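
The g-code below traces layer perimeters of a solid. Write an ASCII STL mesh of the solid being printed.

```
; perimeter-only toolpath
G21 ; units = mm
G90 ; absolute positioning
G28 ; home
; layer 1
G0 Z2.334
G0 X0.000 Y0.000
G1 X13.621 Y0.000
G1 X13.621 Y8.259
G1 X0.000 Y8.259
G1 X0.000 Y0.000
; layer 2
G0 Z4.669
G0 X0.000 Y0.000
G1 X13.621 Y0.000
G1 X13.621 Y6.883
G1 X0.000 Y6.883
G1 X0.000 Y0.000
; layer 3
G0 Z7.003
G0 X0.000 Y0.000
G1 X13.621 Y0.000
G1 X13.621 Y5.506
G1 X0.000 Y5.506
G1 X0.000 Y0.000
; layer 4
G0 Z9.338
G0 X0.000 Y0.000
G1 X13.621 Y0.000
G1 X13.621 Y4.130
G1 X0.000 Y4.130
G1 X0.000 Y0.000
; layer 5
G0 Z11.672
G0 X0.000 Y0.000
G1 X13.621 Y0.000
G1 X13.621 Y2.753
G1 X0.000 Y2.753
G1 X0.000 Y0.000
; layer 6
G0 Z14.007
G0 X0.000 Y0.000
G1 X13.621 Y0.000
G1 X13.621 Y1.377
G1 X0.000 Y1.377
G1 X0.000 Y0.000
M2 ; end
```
solid part
  facet normal 0.0000 0.0000 -1.0000
    outer loop
      vertex 13.621 9.636 0.000
      vertex 13.621 0.000 0.000
      vertex 0.000 0.000 0.000
    endloop
  endfacet
  facet normal 0.0000 0.0000 -1.0000
    outer loop
      vertex 0.000 9.636 0.000
      vertex 13.621 9.636 0.000
      vertex 0.000 0.000 0.000
    endloop
  endfacet
  facet normal 0.0000 -1.0000 0.0000
    outer loop
      vertex 0.000 0.000 0.000
      vertex 13.621 0.000 0.000
      vertex 13.621 0.000 16.341
    endloop
  endfacet
  facet normal 0.0000 -1.0000 0.0000
    outer loop
      vertex 0.000 0.000 0.000
      vertex 13.621 0.000 16.341
      vertex 0.000 0.000 16.341
    endloop
  endfacet
  facet normal 0.0000 0.8614 0.5079
    outer loop
      vertex 0.000 0.000 16.341
      vertex 13.621 0.000 16.341
      vertex 13.621 9.636 0.000
    endloop
  endfacet
  facet normal 0.0000 0.8614 0.5079
    outer loop
      vertex 0.000 0.000 16.341
      vertex 13.621 9.636 0.000
      vertex 0.000 9.636 0.000
    endloop
  endfacet
  facet normal -1.0000 0.0000 0.0000
    outer loop
      vertex 0.000 0.000 16.341
      vertex 0.000 9.636 0.000
      vertex 0.000 0.000 0.000
    endloop
  endfacet
  facet normal 1.0000 0.0000 0.0000
    outer loop
      vertex 13.621 0.000 0.000
      vertex 13.621 9.636 0.000
      vertex 13.621 0.000 16.341
    endloop
  endfacet
endsolid part

The G0 Z moves step by Δz≈2.334 mm. The G1 loops shrink linearly with z, so the solid tapers from its base footprint up to z≈16.3. Closing with a flat bottom cap and the tapered top and triangulating gives 8 facets — a wedge (ramp): 13.6 × 9.64 mm base, rising to 16.3 mm along the y=0 edge and sloping linearly to z=0 at y=9.64.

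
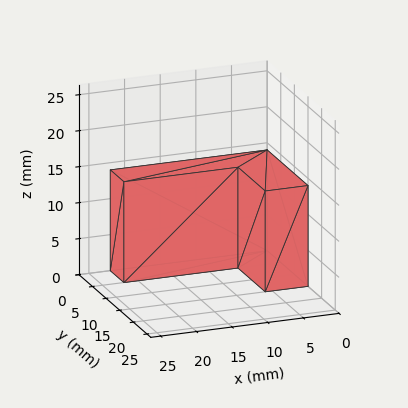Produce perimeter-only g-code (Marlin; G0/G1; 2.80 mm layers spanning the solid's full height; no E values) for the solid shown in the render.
Reading the render: the shape is an L-shaped prism: outer 22 × 15 mm, arm thicknesses ≈ 5 mm (horizontal) and 6 mm (vertical), extruded 14 mm in z (dimensions read to the nearest mm from the axis ticks). For the g-code, the solid's height is divided into equal slices at the stated Δz and each level perimeter traced with G1 moves after a G0 lift.

; perimeter-only toolpath
G21 ; units = mm
G90 ; absolute positioning
G28 ; home
; layer 1
G0 Z2.80
G0 X0.00 Y0.00
G1 X22.00 Y0.00
G1 X22.00 Y5.00
G1 X6.00 Y5.00
G1 X6.00 Y15.00
G1 X0.00 Y15.00
G1 X0.00 Y0.00
; layer 2
G0 Z5.60
G0 X0.00 Y0.00
G1 X22.00 Y0.00
G1 X22.00 Y5.00
G1 X6.00 Y5.00
G1 X6.00 Y15.00
G1 X0.00 Y15.00
G1 X0.00 Y0.00
; layer 3
G0 Z8.40
G0 X0.00 Y0.00
G1 X22.00 Y0.00
G1 X22.00 Y5.00
G1 X6.00 Y5.00
G1 X6.00 Y15.00
G1 X0.00 Y15.00
G1 X0.00 Y0.00
; layer 4
G0 Z11.20
G0 X0.00 Y0.00
G1 X22.00 Y0.00
G1 X22.00 Y5.00
G1 X6.00 Y5.00
G1 X6.00 Y15.00
G1 X0.00 Y15.00
G1 X0.00 Y0.00
; layer 5
G0 Z14.00
G0 X0.00 Y0.00
G1 X22.00 Y0.00
G1 X22.00 Y5.00
G1 X6.00 Y5.00
G1 X6.00 Y15.00
G1 X0.00 Y15.00
G1 X0.00 Y0.00
M2 ; end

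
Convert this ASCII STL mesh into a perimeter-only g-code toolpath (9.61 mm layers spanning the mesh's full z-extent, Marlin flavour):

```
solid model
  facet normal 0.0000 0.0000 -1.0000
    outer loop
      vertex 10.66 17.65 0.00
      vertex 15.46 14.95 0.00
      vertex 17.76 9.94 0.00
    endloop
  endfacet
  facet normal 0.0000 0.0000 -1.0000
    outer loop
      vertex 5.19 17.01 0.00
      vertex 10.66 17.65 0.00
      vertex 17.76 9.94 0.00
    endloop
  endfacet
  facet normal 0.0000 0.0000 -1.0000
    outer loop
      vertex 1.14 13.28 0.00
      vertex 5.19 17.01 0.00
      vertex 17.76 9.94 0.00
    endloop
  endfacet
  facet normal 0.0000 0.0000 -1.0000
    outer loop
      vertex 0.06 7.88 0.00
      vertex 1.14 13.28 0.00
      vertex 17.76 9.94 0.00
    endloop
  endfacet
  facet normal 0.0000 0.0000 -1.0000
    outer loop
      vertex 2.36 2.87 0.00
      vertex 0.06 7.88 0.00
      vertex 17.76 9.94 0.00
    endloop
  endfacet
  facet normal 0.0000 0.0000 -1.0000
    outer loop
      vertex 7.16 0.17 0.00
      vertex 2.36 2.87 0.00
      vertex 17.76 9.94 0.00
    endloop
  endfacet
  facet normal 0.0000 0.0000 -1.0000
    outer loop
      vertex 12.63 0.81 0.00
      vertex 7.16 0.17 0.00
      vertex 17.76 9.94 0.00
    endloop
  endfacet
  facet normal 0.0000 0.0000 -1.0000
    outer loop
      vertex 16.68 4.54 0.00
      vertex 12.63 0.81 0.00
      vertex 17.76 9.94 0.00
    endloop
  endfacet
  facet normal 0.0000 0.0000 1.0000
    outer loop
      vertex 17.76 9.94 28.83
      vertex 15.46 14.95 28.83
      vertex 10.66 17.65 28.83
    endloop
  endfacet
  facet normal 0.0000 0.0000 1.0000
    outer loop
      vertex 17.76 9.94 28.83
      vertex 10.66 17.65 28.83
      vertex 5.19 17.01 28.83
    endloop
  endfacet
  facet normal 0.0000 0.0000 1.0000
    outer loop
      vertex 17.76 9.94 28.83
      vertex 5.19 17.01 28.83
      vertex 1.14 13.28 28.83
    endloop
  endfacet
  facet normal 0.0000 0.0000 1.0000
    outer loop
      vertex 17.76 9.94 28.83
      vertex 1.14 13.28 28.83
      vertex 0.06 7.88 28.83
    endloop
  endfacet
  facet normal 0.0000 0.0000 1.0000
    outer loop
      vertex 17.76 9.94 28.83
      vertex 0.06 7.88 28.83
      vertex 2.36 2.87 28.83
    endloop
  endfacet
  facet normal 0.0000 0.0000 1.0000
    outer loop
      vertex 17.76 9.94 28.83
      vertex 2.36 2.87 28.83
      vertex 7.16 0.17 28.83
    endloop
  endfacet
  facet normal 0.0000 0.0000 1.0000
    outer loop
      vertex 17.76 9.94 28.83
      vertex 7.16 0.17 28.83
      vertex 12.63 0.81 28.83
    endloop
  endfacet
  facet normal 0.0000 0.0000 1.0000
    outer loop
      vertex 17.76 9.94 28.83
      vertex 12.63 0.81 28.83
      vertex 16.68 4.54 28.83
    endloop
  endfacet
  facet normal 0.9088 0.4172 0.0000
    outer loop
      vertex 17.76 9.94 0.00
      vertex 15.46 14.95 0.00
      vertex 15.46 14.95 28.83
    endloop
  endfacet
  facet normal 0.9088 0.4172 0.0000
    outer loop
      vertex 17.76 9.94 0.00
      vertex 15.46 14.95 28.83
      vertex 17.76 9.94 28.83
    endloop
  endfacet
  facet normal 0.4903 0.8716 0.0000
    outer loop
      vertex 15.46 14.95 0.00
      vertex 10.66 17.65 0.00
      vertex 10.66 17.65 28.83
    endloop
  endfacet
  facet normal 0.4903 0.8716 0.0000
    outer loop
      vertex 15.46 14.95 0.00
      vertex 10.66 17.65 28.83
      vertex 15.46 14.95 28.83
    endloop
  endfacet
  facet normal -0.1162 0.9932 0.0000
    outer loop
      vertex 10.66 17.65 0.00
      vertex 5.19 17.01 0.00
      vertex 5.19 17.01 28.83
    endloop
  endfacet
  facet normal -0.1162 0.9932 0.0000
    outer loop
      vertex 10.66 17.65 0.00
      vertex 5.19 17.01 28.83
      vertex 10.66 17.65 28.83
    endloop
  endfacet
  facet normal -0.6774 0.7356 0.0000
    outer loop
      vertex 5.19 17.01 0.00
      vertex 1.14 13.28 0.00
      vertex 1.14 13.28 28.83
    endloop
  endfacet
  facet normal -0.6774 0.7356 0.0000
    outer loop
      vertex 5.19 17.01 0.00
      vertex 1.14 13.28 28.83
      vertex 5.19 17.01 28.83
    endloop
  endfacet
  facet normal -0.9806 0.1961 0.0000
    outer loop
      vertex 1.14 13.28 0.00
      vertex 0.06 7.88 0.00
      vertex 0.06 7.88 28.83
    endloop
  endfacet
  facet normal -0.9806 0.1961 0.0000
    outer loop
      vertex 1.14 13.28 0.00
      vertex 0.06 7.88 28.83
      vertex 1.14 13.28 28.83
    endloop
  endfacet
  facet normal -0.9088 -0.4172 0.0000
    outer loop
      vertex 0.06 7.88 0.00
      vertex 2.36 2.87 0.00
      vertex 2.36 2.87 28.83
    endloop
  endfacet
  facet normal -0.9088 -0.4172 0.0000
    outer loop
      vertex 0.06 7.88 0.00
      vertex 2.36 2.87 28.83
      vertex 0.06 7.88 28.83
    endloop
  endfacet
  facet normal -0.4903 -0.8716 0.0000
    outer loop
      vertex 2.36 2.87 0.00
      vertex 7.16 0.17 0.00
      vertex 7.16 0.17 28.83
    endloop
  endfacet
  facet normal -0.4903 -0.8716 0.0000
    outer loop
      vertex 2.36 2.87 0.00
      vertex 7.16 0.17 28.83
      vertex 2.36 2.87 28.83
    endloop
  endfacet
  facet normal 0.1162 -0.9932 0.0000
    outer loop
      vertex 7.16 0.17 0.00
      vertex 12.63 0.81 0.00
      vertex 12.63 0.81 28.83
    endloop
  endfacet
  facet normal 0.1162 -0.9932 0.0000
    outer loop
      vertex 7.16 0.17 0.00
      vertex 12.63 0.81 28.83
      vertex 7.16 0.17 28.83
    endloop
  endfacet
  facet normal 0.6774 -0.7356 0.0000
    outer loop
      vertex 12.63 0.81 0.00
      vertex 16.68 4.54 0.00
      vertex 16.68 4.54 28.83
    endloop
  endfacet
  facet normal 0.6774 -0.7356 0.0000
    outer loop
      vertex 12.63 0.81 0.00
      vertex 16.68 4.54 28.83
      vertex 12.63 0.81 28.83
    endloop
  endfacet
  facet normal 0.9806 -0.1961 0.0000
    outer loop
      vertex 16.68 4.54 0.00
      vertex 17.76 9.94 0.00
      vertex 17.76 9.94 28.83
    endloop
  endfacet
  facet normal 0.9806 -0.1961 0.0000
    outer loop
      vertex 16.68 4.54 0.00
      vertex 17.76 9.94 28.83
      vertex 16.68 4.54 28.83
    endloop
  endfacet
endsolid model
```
; perimeter-only toolpath
G21 ; units = mm
G90 ; absolute positioning
G28 ; home
; layer 1
G0 Z9.61
G0 X17.76 Y9.94
G1 X15.46 Y14.95
G1 X10.66 Y17.65
G1 X5.19 Y17.01
G1 X1.14 Y13.28
G1 X0.06 Y7.88
G1 X2.36 Y2.87
G1 X7.16 Y0.17
G1 X12.63 Y0.81
G1 X16.68 Y4.54
G1 X17.76 Y9.94
; layer 2
G0 Z19.22
G0 X17.76 Y9.94
G1 X15.46 Y14.95
G1 X10.66 Y17.65
G1 X5.19 Y17.01
G1 X1.14 Y13.28
G1 X0.06 Y7.88
G1 X2.36 Y2.87
G1 X7.16 Y0.17
G1 X12.63 Y0.81
G1 X16.68 Y4.54
G1 X17.76 Y9.94
; layer 3
G0 Z28.83
G0 X17.76 Y9.94
G1 X15.46 Y14.95
G1 X10.66 Y17.65
G1 X5.19 Y17.01
G1 X1.14 Y13.28
G1 X0.06 Y7.88
G1 X2.36 Y2.87
G1 X7.16 Y0.17
G1 X12.63 Y0.81
G1 X16.68 Y4.54
G1 X17.76 Y9.94
M2 ; end

The solid is a regular 10-sided prism (a cylinder approximated with 10 flat sides), circumscribed radius ≈ 8.91 mm, height ≈ 28.8 mm. Slicing at Δz = 9.61 mm — 3 equal slices spanning the solid's height, so layer i sits at z = i·h/3 — gives 3 non-empty perimeters. Each is a 10-segment closed polygon; G0 lifts to the layer z and rapids to the start vertex, then G1 traces the edges.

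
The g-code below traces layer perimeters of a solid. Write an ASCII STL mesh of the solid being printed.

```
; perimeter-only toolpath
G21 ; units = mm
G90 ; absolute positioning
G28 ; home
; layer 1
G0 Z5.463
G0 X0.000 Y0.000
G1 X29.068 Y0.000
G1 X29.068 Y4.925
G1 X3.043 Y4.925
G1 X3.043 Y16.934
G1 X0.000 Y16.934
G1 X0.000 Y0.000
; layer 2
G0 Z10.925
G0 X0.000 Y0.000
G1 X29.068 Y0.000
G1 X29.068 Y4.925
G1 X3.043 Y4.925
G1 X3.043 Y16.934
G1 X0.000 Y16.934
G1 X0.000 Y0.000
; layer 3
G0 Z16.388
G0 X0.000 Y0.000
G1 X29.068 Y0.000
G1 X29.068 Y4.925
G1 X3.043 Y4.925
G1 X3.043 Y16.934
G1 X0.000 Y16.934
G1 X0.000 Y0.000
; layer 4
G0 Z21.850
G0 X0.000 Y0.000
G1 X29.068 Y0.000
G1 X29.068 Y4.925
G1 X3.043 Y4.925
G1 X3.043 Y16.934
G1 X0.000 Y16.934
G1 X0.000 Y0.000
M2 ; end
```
solid part
  facet normal 0.0000 0.0000 -1.0000
    outer loop
      vertex 29.068 4.925 0.000
      vertex 29.068 0.000 0.000
      vertex 0.000 0.000 0.000
    endloop
  endfacet
  facet normal 0.0000 0.0000 -1.0000
    outer loop
      vertex 3.043 4.925 0.000
      vertex 29.068 4.925 0.000
      vertex 0.000 0.000 0.000
    endloop
  endfacet
  facet normal 0.0000 0.0000 -1.0000
    outer loop
      vertex 3.043 16.934 0.000
      vertex 3.043 4.925 0.000
      vertex 0.000 0.000 0.000
    endloop
  endfacet
  facet normal 0.0000 0.0000 -1.0000
    outer loop
      vertex 0.000 16.934 0.000
      vertex 3.043 16.934 0.000
      vertex 0.000 0.000 0.000
    endloop
  endfacet
  facet normal 0.0000 0.0000 1.0000
    outer loop
      vertex 0.000 0.000 21.850
      vertex 29.068 0.000 21.850
      vertex 29.068 4.925 21.850
    endloop
  endfacet
  facet normal 0.0000 0.0000 1.0000
    outer loop
      vertex 0.000 0.000 21.850
      vertex 29.068 4.925 21.850
      vertex 3.043 4.925 21.850
    endloop
  endfacet
  facet normal 0.0000 0.0000 1.0000
    outer loop
      vertex 0.000 0.000 21.850
      vertex 3.043 4.925 21.850
      vertex 3.043 16.934 21.850
    endloop
  endfacet
  facet normal 0.0000 0.0000 1.0000
    outer loop
      vertex 0.000 0.000 21.850
      vertex 3.043 16.934 21.850
      vertex 0.000 16.934 21.850
    endloop
  endfacet
  facet normal 0.0000 -1.0000 0.0000
    outer loop
      vertex 0.000 0.000 0.000
      vertex 29.068 0.000 0.000
      vertex 29.068 0.000 21.850
    endloop
  endfacet
  facet normal 0.0000 -1.0000 0.0000
    outer loop
      vertex 0.000 0.000 0.000
      vertex 29.068 0.000 21.850
      vertex 0.000 0.000 21.850
    endloop
  endfacet
  facet normal 1.0000 0.0000 0.0000
    outer loop
      vertex 29.068 0.000 0.000
      vertex 29.068 4.925 0.000
      vertex 29.068 4.925 21.850
    endloop
  endfacet
  facet normal 1.0000 0.0000 0.0000
    outer loop
      vertex 29.068 0.000 0.000
      vertex 29.068 4.925 21.850
      vertex 29.068 0.000 21.850
    endloop
  endfacet
  facet normal 0.0000 1.0000 0.0000
    outer loop
      vertex 29.068 4.925 0.000
      vertex 3.043 4.925 0.000
      vertex 3.043 4.925 21.850
    endloop
  endfacet
  facet normal 0.0000 1.0000 0.0000
    outer loop
      vertex 29.068 4.925 0.000
      vertex 3.043 4.925 21.850
      vertex 29.068 4.925 21.850
    endloop
  endfacet
  facet normal 1.0000 0.0000 0.0000
    outer loop
      vertex 3.043 4.925 0.000
      vertex 3.043 16.934 0.000
      vertex 3.043 16.934 21.850
    endloop
  endfacet
  facet normal 1.0000 0.0000 0.0000
    outer loop
      vertex 3.043 4.925 0.000
      vertex 3.043 16.934 21.850
      vertex 3.043 4.925 21.850
    endloop
  endfacet
  facet normal 0.0000 1.0000 0.0000
    outer loop
      vertex 3.043 16.934 0.000
      vertex 0.000 16.934 0.000
      vertex 0.000 16.934 21.850
    endloop
  endfacet
  facet normal 0.0000 1.0000 0.0000
    outer loop
      vertex 3.043 16.934 0.000
      vertex 0.000 16.934 21.850
      vertex 3.043 16.934 21.850
    endloop
  endfacet
  facet normal -1.0000 0.0000 0.0000
    outer loop
      vertex 0.000 16.934 0.000
      vertex 0.000 0.000 0.000
      vertex 0.000 0.000 21.850
    endloop
  endfacet
  facet normal -1.0000 0.0000 0.0000
    outer loop
      vertex 0.000 16.934 0.000
      vertex 0.000 0.000 21.850
      vertex 0.000 16.934 21.850
    endloop
  endfacet
endsolid part

The G0 Z moves step by Δz≈5.463 mm. Every layer's G1 loop is the same polygon, so the solid is a straight extrusion of it from z=0 to z≈21.9. Closing with flat bottom and top caps and triangulating gives 20 facets — an L-shaped prism: outer 29.1 × 16.9 mm, arm thicknesses ≈ 4.92 mm (horizontal) and 3.04 mm (vertical), extruded 21.9 mm in z.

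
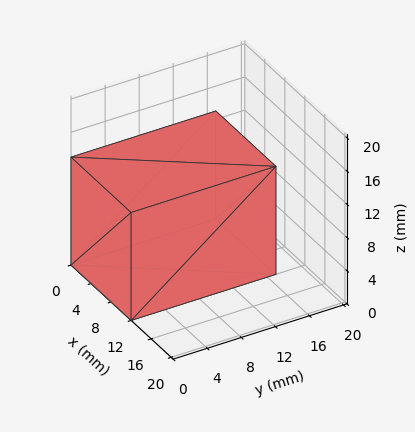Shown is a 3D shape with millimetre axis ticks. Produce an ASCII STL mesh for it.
Reading the render: the shape is a rectangular box, roughly 12 × 17 mm footprint and 13 mm tall (dimensions read to the nearest mm from the axis ticks). For the STL, each face is triangulated and given an outward normal.

solid part
  facet normal 0.0000 0.0000 -1.0000
    outer loop
      vertex 12.00 17.00 0.00
      vertex 12.00 0.00 0.00
      vertex 0.00 0.00 0.00
    endloop
  endfacet
  facet normal 0.0000 0.0000 -1.0000
    outer loop
      vertex 0.00 17.00 0.00
      vertex 12.00 17.00 0.00
      vertex 0.00 0.00 0.00
    endloop
  endfacet
  facet normal 0.0000 0.0000 1.0000
    outer loop
      vertex 0.00 0.00 13.00
      vertex 12.00 0.00 13.00
      vertex 12.00 17.00 13.00
    endloop
  endfacet
  facet normal 0.0000 0.0000 1.0000
    outer loop
      vertex 0.00 0.00 13.00
      vertex 12.00 17.00 13.00
      vertex 0.00 17.00 13.00
    endloop
  endfacet
  facet normal 0.0000 -1.0000 0.0000
    outer loop
      vertex 0.00 0.00 0.00
      vertex 12.00 0.00 0.00
      vertex 12.00 0.00 13.00
    endloop
  endfacet
  facet normal 0.0000 -1.0000 0.0000
    outer loop
      vertex 0.00 0.00 0.00
      vertex 12.00 0.00 13.00
      vertex 0.00 0.00 13.00
    endloop
  endfacet
  facet normal 0.0000 1.0000 0.0000
    outer loop
      vertex 12.00 17.00 13.00
      vertex 12.00 17.00 0.00
      vertex 0.00 17.00 0.00
    endloop
  endfacet
  facet normal 0.0000 1.0000 0.0000
    outer loop
      vertex 0.00 17.00 13.00
      vertex 12.00 17.00 13.00
      vertex 0.00 17.00 0.00
    endloop
  endfacet
  facet normal -1.0000 0.0000 0.0000
    outer loop
      vertex 0.00 17.00 13.00
      vertex 0.00 17.00 0.00
      vertex 0.00 0.00 0.00
    endloop
  endfacet
  facet normal -1.0000 0.0000 0.0000
    outer loop
      vertex 0.00 0.00 13.00
      vertex 0.00 17.00 13.00
      vertex 0.00 0.00 0.00
    endloop
  endfacet
  facet normal 1.0000 0.0000 0.0000
    outer loop
      vertex 12.00 0.00 0.00
      vertex 12.00 17.00 0.00
      vertex 12.00 17.00 13.00
    endloop
  endfacet
  facet normal 1.0000 0.0000 0.0000
    outer loop
      vertex 12.00 0.00 0.00
      vertex 12.00 17.00 13.00
      vertex 12.00 0.00 13.00
    endloop
  endfacet
endsolid part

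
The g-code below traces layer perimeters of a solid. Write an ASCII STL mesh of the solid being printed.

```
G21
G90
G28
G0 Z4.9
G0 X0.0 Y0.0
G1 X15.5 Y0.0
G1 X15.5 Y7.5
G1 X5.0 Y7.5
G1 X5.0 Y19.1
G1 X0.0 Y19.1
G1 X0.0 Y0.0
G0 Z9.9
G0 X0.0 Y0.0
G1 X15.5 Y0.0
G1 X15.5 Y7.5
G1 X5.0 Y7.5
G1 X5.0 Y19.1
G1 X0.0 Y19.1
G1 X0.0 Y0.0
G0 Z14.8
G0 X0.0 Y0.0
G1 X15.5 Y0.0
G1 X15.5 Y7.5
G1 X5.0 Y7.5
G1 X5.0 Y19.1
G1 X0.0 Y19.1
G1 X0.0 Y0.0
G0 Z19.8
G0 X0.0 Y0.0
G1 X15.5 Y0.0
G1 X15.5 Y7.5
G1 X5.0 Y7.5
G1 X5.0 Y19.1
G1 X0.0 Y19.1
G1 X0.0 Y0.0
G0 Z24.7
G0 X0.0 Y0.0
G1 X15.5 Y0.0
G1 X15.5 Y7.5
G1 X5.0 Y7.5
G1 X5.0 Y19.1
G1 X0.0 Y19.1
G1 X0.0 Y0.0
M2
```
solid part
  facet normal 0.0000 0.0000 -1.0000
    outer loop
      vertex 15.5 7.5 0.0
      vertex 15.5 0.0 0.0
      vertex 0.0 0.0 0.0
    endloop
  endfacet
  facet normal 0.0000 0.0000 -1.0000
    outer loop
      vertex 5.0 7.5 0.0
      vertex 15.5 7.5 0.0
      vertex 0.0 0.0 0.0
    endloop
  endfacet
  facet normal 0.0000 0.0000 -1.0000
    outer loop
      vertex 5.0 19.1 0.0
      vertex 5.0 7.5 0.0
      vertex 0.0 0.0 0.0
    endloop
  endfacet
  facet normal 0.0000 0.0000 -1.0000
    outer loop
      vertex 0.0 19.1 0.0
      vertex 5.0 19.1 0.0
      vertex 0.0 0.0 0.0
    endloop
  endfacet
  facet normal 0.0000 0.0000 1.0000
    outer loop
      vertex 0.0 0.0 24.7
      vertex 15.5 0.0 24.7
      vertex 15.5 7.5 24.7
    endloop
  endfacet
  facet normal 0.0000 0.0000 1.0000
    outer loop
      vertex 0.0 0.0 24.7
      vertex 15.5 7.5 24.7
      vertex 5.0 7.5 24.7
    endloop
  endfacet
  facet normal 0.0000 0.0000 1.0000
    outer loop
      vertex 0.0 0.0 24.7
      vertex 5.0 7.5 24.7
      vertex 5.0 19.1 24.7
    endloop
  endfacet
  facet normal 0.0000 0.0000 1.0000
    outer loop
      vertex 0.0 0.0 24.7
      vertex 5.0 19.1 24.7
      vertex 0.0 19.1 24.7
    endloop
  endfacet
  facet normal 0.0000 -1.0000 0.0000
    outer loop
      vertex 0.0 0.0 0.0
      vertex 15.5 0.0 0.0
      vertex 15.5 0.0 24.7
    endloop
  endfacet
  facet normal 0.0000 -1.0000 0.0000
    outer loop
      vertex 0.0 0.0 0.0
      vertex 15.5 0.0 24.7
      vertex 0.0 0.0 24.7
    endloop
  endfacet
  facet normal 1.0000 0.0000 0.0000
    outer loop
      vertex 15.5 0.0 0.0
      vertex 15.5 7.5 0.0
      vertex 15.5 7.5 24.7
    endloop
  endfacet
  facet normal 1.0000 0.0000 0.0000
    outer loop
      vertex 15.5 0.0 0.0
      vertex 15.5 7.5 24.7
      vertex 15.5 0.0 24.7
    endloop
  endfacet
  facet normal 0.0000 1.0000 0.0000
    outer loop
      vertex 15.5 7.5 0.0
      vertex 5.0 7.5 0.0
      vertex 5.0 7.5 24.7
    endloop
  endfacet
  facet normal 0.0000 1.0000 0.0000
    outer loop
      vertex 15.5 7.5 0.0
      vertex 5.0 7.5 24.7
      vertex 15.5 7.5 24.7
    endloop
  endfacet
  facet normal 1.0000 0.0000 0.0000
    outer loop
      vertex 5.0 7.5 0.0
      vertex 5.0 19.1 0.0
      vertex 5.0 19.1 24.7
    endloop
  endfacet
  facet normal 1.0000 0.0000 0.0000
    outer loop
      vertex 5.0 7.5 0.0
      vertex 5.0 19.1 24.7
      vertex 5.0 7.5 24.7
    endloop
  endfacet
  facet normal 0.0000 1.0000 0.0000
    outer loop
      vertex 5.0 19.1 0.0
      vertex 0.0 19.1 0.0
      vertex 0.0 19.1 24.7
    endloop
  endfacet
  facet normal 0.0000 1.0000 0.0000
    outer loop
      vertex 5.0 19.1 0.0
      vertex 0.0 19.1 24.7
      vertex 5.0 19.1 24.7
    endloop
  endfacet
  facet normal -1.0000 0.0000 0.0000
    outer loop
      vertex 0.0 19.1 0.0
      vertex 0.0 0.0 0.0
      vertex 0.0 0.0 24.7
    endloop
  endfacet
  facet normal -1.0000 0.0000 0.0000
    outer loop
      vertex 0.0 19.1 0.0
      vertex 0.0 0.0 24.7
      vertex 0.0 19.1 24.7
    endloop
  endfacet
endsolid part

The G0 Z moves step by Δz≈4.9 mm. Every layer's G1 loop is the same polygon, so the solid is a straight extrusion of it from z=0 to z≈24.7. Closing with flat bottom and top caps and triangulating gives 20 facets — an L-shaped prism: outer 15.5 × 19.1 mm, arm thicknesses ≈ 7.5 mm (horizontal) and 5 mm (vertical), extruded 24.7 mm in z.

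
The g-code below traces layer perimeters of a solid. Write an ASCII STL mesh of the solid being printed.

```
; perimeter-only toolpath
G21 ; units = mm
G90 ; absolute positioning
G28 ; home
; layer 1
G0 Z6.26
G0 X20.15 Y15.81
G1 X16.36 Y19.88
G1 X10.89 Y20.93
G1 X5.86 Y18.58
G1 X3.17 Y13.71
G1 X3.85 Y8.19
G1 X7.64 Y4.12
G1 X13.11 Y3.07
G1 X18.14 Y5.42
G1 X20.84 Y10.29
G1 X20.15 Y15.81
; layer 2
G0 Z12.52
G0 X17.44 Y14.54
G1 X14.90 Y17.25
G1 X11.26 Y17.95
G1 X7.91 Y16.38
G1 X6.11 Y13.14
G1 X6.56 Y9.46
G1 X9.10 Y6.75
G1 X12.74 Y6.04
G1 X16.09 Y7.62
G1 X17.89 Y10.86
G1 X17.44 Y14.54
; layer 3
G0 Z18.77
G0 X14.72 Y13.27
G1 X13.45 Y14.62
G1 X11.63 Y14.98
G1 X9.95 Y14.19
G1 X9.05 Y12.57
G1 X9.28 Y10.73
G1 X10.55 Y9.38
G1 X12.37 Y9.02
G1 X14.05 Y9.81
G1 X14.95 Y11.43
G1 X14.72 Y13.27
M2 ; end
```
solid part
  facet normal 0.0000 0.0000 -1.0000
    outer loop
      vertex 10.52 23.91 0.00
      vertex 17.81 22.50 0.00
      vertex 22.87 17.08 0.00
    endloop
  endfacet
  facet normal 0.0000 0.0000 -1.0000
    outer loop
      vertex 3.81 20.77 0.00
      vertex 10.52 23.91 0.00
      vertex 22.87 17.08 0.00
    endloop
  endfacet
  facet normal 0.0000 0.0000 -1.0000
    outer loop
      vertex 0.22 14.28 0.00
      vertex 3.81 20.77 0.00
      vertex 22.87 17.08 0.00
    endloop
  endfacet
  facet normal 0.0000 0.0000 -1.0000
    outer loop
      vertex 1.13 6.92 0.00
      vertex 0.22 14.28 0.00
      vertex 22.87 17.08 0.00
    endloop
  endfacet
  facet normal 0.0000 0.0000 -1.0000
    outer loop
      vertex 6.19 1.50 0.00
      vertex 1.13 6.92 0.00
      vertex 22.87 17.08 0.00
    endloop
  endfacet
  facet normal 0.0000 0.0000 -1.0000
    outer loop
      vertex 13.48 0.09 0.00
      vertex 6.19 1.50 0.00
      vertex 22.87 17.08 0.00
    endloop
  endfacet
  facet normal 0.0000 0.0000 -1.0000
    outer loop
      vertex 20.19 3.23 0.00
      vertex 13.48 0.09 0.00
      vertex 22.87 17.08 0.00
    endloop
  endfacet
  facet normal 0.0000 0.0000 -1.0000
    outer loop
      vertex 23.78 9.72 0.00
      vertex 20.19 3.23 0.00
      vertex 22.87 17.08 0.00
    endloop
  endfacet
  facet normal 0.6651 0.6209 0.4149
    outer loop
      vertex 22.87 17.08 0.00
      vertex 17.81 22.50 0.00
      vertex 12.00 12.00 25.03
    endloop
  endfacet
  facet normal 0.1728 0.8933 0.4149
    outer loop
      vertex 17.81 22.50 0.00
      vertex 10.52 23.91 0.00
      vertex 12.00 12.00 25.03
    endloop
  endfacet
  facet normal -0.3856 0.8241 0.4149
    outer loop
      vertex 10.52 23.91 0.00
      vertex 3.81 20.77 0.00
      vertex 12.00 12.00 25.03
    endloop
  endfacet
  facet normal -0.7962 0.4404 0.4148
    outer loop
      vertex 3.81 20.77 0.00
      vertex 0.22 14.28 0.00
      vertex 12.00 12.00 25.03
    endloop
  endfacet
  facet normal -0.9030 -0.1117 0.4148
    outer loop
      vertex 0.22 14.28 0.00
      vertex 1.13 6.92 0.00
      vertex 12.00 12.00 25.03
    endloop
  endfacet
  facet normal -0.6651 -0.6209 0.4149
    outer loop
      vertex 1.13 6.92 0.00
      vertex 6.19 1.50 0.00
      vertex 12.00 12.00 25.03
    endloop
  endfacet
  facet normal -0.1728 -0.8933 0.4149
    outer loop
      vertex 6.19 1.50 0.00
      vertex 13.48 0.09 0.00
      vertex 12.00 12.00 25.03
    endloop
  endfacet
  facet normal 0.3856 -0.8241 0.4149
    outer loop
      vertex 13.48 0.09 0.00
      vertex 20.19 3.23 0.00
      vertex 12.00 12.00 25.03
    endloop
  endfacet
  facet normal 0.7962 -0.4404 0.4148
    outer loop
      vertex 20.19 3.23 0.00
      vertex 23.78 9.72 0.00
      vertex 12.00 12.00 25.03
    endloop
  endfacet
  facet normal 0.9030 0.1117 0.4148
    outer loop
      vertex 23.78 9.72 0.00
      vertex 22.87 17.08 0.00
      vertex 12.00 12.00 25.03
    endloop
  endfacet
endsolid part

The G0 Z moves step by Δz≈6.26 mm. The G1 loops shrink linearly with z, so the solid tapers from its base footprint up to z≈25. Closing with a flat bottom cap and the tapered top and triangulating gives 18 facets — a regular 10-sided pyramid, base circumscribed radius ≈ 12 mm, apex at z ≈ 25 mm.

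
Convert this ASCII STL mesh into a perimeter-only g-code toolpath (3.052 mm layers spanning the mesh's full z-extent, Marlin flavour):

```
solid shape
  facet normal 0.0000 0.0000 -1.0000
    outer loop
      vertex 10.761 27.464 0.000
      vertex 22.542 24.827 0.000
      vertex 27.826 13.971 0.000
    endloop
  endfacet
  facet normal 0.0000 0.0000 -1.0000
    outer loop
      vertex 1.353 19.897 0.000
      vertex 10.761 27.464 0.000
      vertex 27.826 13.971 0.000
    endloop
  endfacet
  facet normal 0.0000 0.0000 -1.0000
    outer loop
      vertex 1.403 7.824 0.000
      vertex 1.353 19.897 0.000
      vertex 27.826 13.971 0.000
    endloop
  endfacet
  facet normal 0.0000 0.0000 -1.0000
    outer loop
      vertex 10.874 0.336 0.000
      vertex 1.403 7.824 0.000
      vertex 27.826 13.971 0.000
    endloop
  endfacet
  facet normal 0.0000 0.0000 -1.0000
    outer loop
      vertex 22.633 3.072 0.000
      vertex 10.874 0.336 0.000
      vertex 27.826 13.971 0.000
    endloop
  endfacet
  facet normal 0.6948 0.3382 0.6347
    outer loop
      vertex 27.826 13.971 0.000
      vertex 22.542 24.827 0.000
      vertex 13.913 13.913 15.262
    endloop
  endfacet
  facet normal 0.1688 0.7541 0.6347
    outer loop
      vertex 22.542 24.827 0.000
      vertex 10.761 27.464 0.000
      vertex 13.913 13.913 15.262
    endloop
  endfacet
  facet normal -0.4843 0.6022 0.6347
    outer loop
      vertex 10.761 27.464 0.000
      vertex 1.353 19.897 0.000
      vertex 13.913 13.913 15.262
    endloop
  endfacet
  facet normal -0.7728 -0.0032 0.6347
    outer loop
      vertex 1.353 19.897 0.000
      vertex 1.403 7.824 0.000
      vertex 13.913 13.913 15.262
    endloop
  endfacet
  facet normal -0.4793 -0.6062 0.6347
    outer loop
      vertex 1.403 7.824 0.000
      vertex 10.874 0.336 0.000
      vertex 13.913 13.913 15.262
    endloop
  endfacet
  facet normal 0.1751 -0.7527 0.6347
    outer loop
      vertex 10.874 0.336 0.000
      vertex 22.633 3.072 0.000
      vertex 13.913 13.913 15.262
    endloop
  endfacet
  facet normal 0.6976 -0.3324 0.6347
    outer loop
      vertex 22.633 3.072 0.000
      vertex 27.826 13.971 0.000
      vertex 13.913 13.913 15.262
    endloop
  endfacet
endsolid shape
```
; perimeter-only toolpath
G21 ; units = mm
G90 ; absolute positioning
G28 ; home
; layer 1
G0 Z3.052
G0 X25.043 Y13.959
G1 X20.816 Y22.644
G1 X11.391 Y24.754
G1 X3.865 Y18.700
G1 X3.905 Y9.042
G1 X11.482 Y3.051
G1 X20.889 Y5.240
G1 X25.043 Y13.959
; layer 2
G0 Z6.105
G0 X22.261 Y13.948
G1 X19.090 Y20.461
G1 X12.022 Y22.044
G1 X6.377 Y17.503
G1 X6.407 Y10.260
G1 X12.090 Y5.767
G1 X19.145 Y7.408
G1 X22.261 Y13.948
; layer 3
G0 Z9.157
G0 X19.478 Y13.936
G1 X17.365 Y18.279
G1 X12.652 Y19.333
G1 X8.889 Y16.307
G1 X8.909 Y11.477
G1 X12.697 Y8.482
G1 X17.401 Y9.577
G1 X19.478 Y13.936
; layer 4
G0 Z12.210
G0 X16.696 Y13.925
G1 X15.639 Y16.096
G1 X13.283 Y16.623
G1 X11.401 Y15.110
G1 X11.411 Y12.695
G1 X13.305 Y11.198
G1 X15.657 Y11.745
G1 X16.696 Y13.925
M2 ; end

The solid is a regular 7-sided pyramid, base circumscribed radius ≈ 13.9 mm, apex at z ≈ 15.3 mm. Slicing at Δz = 3.052 mm — 5 equal slices spanning the solid's height, so layer i sits at z = i·h/5 — gives 4 non-empty perimeters. Each is a 7-segment closed polygon; G0 lifts to the layer z and rapids to the start vertex, then G1 traces the edges. The cross-section shrinks linearly with z (the slice at the apex is degenerate and omitted).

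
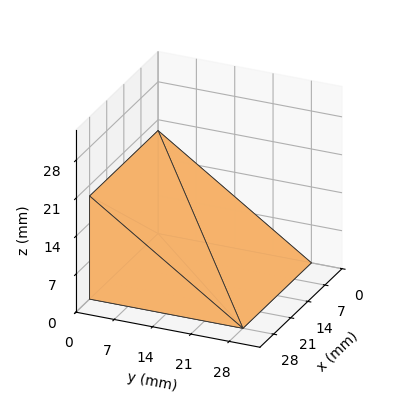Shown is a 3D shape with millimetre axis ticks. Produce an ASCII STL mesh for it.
Reading the render: the shape is a wedge (ramp): 28 × 28 mm base, rising to 19 mm along the y=0 edge and sloping linearly to z=0 at y=28 (dimensions read to the nearest mm from the axis ticks). For the STL, each face is triangulated and given an outward normal.

solid part
  facet normal 0.0000 0.0000 -1.0000
    outer loop
      vertex 28.00 28.00 0.00
      vertex 28.00 0.00 0.00
      vertex 0.00 0.00 0.00
    endloop
  endfacet
  facet normal 0.0000 0.0000 -1.0000
    outer loop
      vertex 0.00 28.00 0.00
      vertex 28.00 28.00 0.00
      vertex 0.00 0.00 0.00
    endloop
  endfacet
  facet normal 0.0000 -1.0000 0.0000
    outer loop
      vertex 0.00 0.00 0.00
      vertex 28.00 0.00 0.00
      vertex 28.00 0.00 19.00
    endloop
  endfacet
  facet normal 0.0000 -1.0000 0.0000
    outer loop
      vertex 0.00 0.00 0.00
      vertex 28.00 0.00 19.00
      vertex 0.00 0.00 19.00
    endloop
  endfacet
  facet normal 0.0000 0.5615 0.8275
    outer loop
      vertex 0.00 0.00 19.00
      vertex 28.00 0.00 19.00
      vertex 28.00 28.00 0.00
    endloop
  endfacet
  facet normal 0.0000 0.5615 0.8275
    outer loop
      vertex 0.00 0.00 19.00
      vertex 28.00 28.00 0.00
      vertex 0.00 28.00 0.00
    endloop
  endfacet
  facet normal -1.0000 0.0000 0.0000
    outer loop
      vertex 0.00 0.00 19.00
      vertex 0.00 28.00 0.00
      vertex 0.00 0.00 0.00
    endloop
  endfacet
  facet normal 1.0000 0.0000 0.0000
    outer loop
      vertex 28.00 0.00 0.00
      vertex 28.00 28.00 0.00
      vertex 28.00 0.00 19.00
    endloop
  endfacet
endsolid part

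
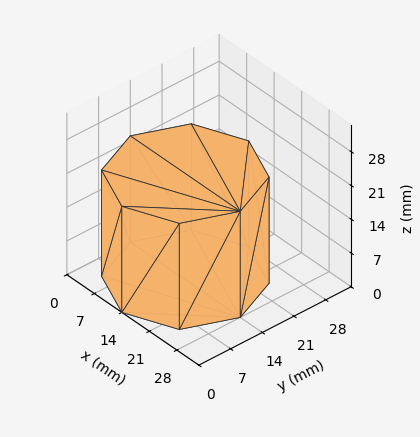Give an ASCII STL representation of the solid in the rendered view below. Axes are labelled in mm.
Reading the render: the shape is a regular 8-sided prism (a cylinder approximated with 8 flat sides), circumscribed radius ≈ 14 mm, height ≈ 22 mm (dimensions read to the nearest mm from the axis ticks). For the STL, each face is triangulated and given an outward normal.

solid part
  facet normal 0.0000 0.0000 -1.0000
    outer loop
      vertex 14.0 28.0 0.0
      vertex 23.9 23.9 0.0
      vertex 28.0 14.0 0.0
    endloop
  endfacet
  facet normal 0.0000 0.0000 -1.0000
    outer loop
      vertex 4.1 23.9 0.0
      vertex 14.0 28.0 0.0
      vertex 28.0 14.0 0.0
    endloop
  endfacet
  facet normal 0.0000 0.0000 -1.0000
    outer loop
      vertex 0.0 14.0 0.0
      vertex 4.1 23.9 0.0
      vertex 28.0 14.0 0.0
    endloop
  endfacet
  facet normal 0.0000 0.0000 -1.0000
    outer loop
      vertex 4.1 4.1 0.0
      vertex 0.0 14.0 0.0
      vertex 28.0 14.0 0.0
    endloop
  endfacet
  facet normal 0.0000 0.0000 -1.0000
    outer loop
      vertex 14.0 0.0 0.0
      vertex 4.1 4.1 0.0
      vertex 28.0 14.0 0.0
    endloop
  endfacet
  facet normal 0.0000 0.0000 -1.0000
    outer loop
      vertex 23.9 4.1 0.0
      vertex 14.0 0.0 0.0
      vertex 28.0 14.0 0.0
    endloop
  endfacet
  facet normal 0.0000 0.0000 1.0000
    outer loop
      vertex 28.0 14.0 22.0
      vertex 23.9 23.9 22.0
      vertex 14.0 28.0 22.0
    endloop
  endfacet
  facet normal 0.0000 0.0000 1.0000
    outer loop
      vertex 28.0 14.0 22.0
      vertex 14.0 28.0 22.0
      vertex 4.1 23.9 22.0
    endloop
  endfacet
  facet normal 0.0000 0.0000 1.0000
    outer loop
      vertex 28.0 14.0 22.0
      vertex 4.1 23.9 22.0
      vertex 0.0 14.0 22.0
    endloop
  endfacet
  facet normal 0.0000 0.0000 1.0000
    outer loop
      vertex 28.0 14.0 22.0
      vertex 0.0 14.0 22.0
      vertex 4.1 4.1 22.0
    endloop
  endfacet
  facet normal 0.0000 0.0000 1.0000
    outer loop
      vertex 28.0 14.0 22.0
      vertex 4.1 4.1 22.0
      vertex 14.0 0.0 22.0
    endloop
  endfacet
  facet normal 0.0000 0.0000 1.0000
    outer loop
      vertex 28.0 14.0 22.0
      vertex 14.0 0.0 22.0
      vertex 23.9 4.1 22.0
    endloop
  endfacet
  facet normal 0.9239 0.3826 0.0000
    outer loop
      vertex 28.0 14.0 0.0
      vertex 23.9 23.9 0.0
      vertex 23.9 23.9 22.0
    endloop
  endfacet
  facet normal 0.9239 0.3826 0.0000
    outer loop
      vertex 28.0 14.0 0.0
      vertex 23.9 23.9 22.0
      vertex 28.0 14.0 22.0
    endloop
  endfacet
  facet normal 0.3826 0.9239 0.0000
    outer loop
      vertex 23.9 23.9 0.0
      vertex 14.0 28.0 0.0
      vertex 14.0 28.0 22.0
    endloop
  endfacet
  facet normal 0.3826 0.9239 0.0000
    outer loop
      vertex 23.9 23.9 0.0
      vertex 14.0 28.0 22.0
      vertex 23.9 23.9 22.0
    endloop
  endfacet
  facet normal -0.3826 0.9239 0.0000
    outer loop
      vertex 14.0 28.0 0.0
      vertex 4.1 23.9 0.0
      vertex 4.1 23.9 22.0
    endloop
  endfacet
  facet normal -0.3826 0.9239 0.0000
    outer loop
      vertex 14.0 28.0 0.0
      vertex 4.1 23.9 22.0
      vertex 14.0 28.0 22.0
    endloop
  endfacet
  facet normal -0.9239 0.3826 0.0000
    outer loop
      vertex 4.1 23.9 0.0
      vertex 0.0 14.0 0.0
      vertex 0.0 14.0 22.0
    endloop
  endfacet
  facet normal -0.9239 0.3826 0.0000
    outer loop
      vertex 4.1 23.9 0.0
      vertex 0.0 14.0 22.0
      vertex 4.1 23.9 22.0
    endloop
  endfacet
  facet normal -0.9239 -0.3826 0.0000
    outer loop
      vertex 0.0 14.0 0.0
      vertex 4.1 4.1 0.0
      vertex 4.1 4.1 22.0
    endloop
  endfacet
  facet normal -0.9239 -0.3826 0.0000
    outer loop
      vertex 0.0 14.0 0.0
      vertex 4.1 4.1 22.0
      vertex 0.0 14.0 22.0
    endloop
  endfacet
  facet normal -0.3826 -0.9239 0.0000
    outer loop
      vertex 4.1 4.1 0.0
      vertex 14.0 0.0 0.0
      vertex 14.0 0.0 22.0
    endloop
  endfacet
  facet normal -0.3826 -0.9239 0.0000
    outer loop
      vertex 4.1 4.1 0.0
      vertex 14.0 0.0 22.0
      vertex 4.1 4.1 22.0
    endloop
  endfacet
  facet normal 0.3826 -0.9239 0.0000
    outer loop
      vertex 14.0 0.0 0.0
      vertex 23.9 4.1 0.0
      vertex 23.9 4.1 22.0
    endloop
  endfacet
  facet normal 0.3826 -0.9239 0.0000
    outer loop
      vertex 14.0 0.0 0.0
      vertex 23.9 4.1 22.0
      vertex 14.0 0.0 22.0
    endloop
  endfacet
  facet normal 0.9239 -0.3826 0.0000
    outer loop
      vertex 23.9 4.1 0.0
      vertex 28.0 14.0 0.0
      vertex 28.0 14.0 22.0
    endloop
  endfacet
  facet normal 0.9239 -0.3826 0.0000
    outer loop
      vertex 23.9 4.1 0.0
      vertex 28.0 14.0 22.0
      vertex 23.9 4.1 22.0
    endloop
  endfacet
endsolid part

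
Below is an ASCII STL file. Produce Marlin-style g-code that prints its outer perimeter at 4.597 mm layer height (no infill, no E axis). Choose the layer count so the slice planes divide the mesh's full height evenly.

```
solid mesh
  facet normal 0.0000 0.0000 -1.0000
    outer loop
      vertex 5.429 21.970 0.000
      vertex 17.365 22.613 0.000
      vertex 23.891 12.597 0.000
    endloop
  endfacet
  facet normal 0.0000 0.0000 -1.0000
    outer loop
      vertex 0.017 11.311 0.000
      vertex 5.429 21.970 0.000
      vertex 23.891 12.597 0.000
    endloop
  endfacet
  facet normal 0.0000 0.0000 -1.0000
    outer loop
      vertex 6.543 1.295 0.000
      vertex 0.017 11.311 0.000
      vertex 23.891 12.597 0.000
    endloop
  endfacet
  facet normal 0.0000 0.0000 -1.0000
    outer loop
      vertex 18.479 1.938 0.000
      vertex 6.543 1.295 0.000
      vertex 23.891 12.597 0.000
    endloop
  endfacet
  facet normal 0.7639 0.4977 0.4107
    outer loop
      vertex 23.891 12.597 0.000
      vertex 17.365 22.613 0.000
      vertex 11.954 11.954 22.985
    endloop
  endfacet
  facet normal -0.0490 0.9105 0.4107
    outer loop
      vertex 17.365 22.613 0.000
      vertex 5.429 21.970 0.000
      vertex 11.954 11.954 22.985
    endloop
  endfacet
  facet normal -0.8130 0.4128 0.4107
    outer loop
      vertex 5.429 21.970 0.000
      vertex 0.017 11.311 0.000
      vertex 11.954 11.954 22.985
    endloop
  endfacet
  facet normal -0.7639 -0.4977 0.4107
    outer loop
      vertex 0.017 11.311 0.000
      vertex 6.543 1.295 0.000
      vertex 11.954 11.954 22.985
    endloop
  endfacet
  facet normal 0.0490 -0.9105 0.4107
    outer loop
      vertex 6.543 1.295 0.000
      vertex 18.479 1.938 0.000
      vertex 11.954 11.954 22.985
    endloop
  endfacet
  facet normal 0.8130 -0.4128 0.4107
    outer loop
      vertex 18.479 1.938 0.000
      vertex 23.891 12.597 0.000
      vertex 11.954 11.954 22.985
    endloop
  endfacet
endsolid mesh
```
; perimeter-only toolpath
G21 ; units = mm
G90 ; absolute positioning
G28 ; home
; layer 1
G0 Z4.597
G0 X21.504 Y12.468
G1 X16.283 Y20.481
G1 X6.734 Y19.967
G1 X2.404 Y11.440
G1 X7.625 Y3.427
G1 X17.174 Y3.941
G1 X21.504 Y12.468
; layer 2
G0 Z9.194
G0 X19.116 Y12.340
G1 X15.201 Y18.349
G1 X8.039 Y17.964
G1 X4.792 Y11.568
G1 X8.707 Y5.559
G1 X15.869 Y5.944
G1 X19.116 Y12.340
; layer 3
G0 Z13.791
G0 X16.729 Y12.211
G1 X14.118 Y16.218
G1 X9.344 Y15.960
G1 X7.179 Y11.697
G1 X9.790 Y7.690
G1 X14.564 Y7.948
G1 X16.729 Y12.211
; layer 4
G0 Z18.388
G0 X14.341 Y12.083
G1 X13.036 Y14.086
G1 X10.649 Y13.957
G1 X9.567 Y11.825
G1 X10.872 Y9.822
G1 X13.259 Y9.951
G1 X14.341 Y12.083
M2 ; end

The solid is a regular 6-sided pyramid, base circumscribed radius ≈ 12 mm, apex at z ≈ 23 mm. Slicing at Δz = 4.597 mm — 5 equal slices spanning the solid's height, so layer i sits at z = i·h/5 — gives 4 non-empty perimeters. Each is a 6-segment closed polygon; G0 lifts to the layer z and rapids to the start vertex, then G1 traces the edges. The cross-section shrinks linearly with z (the slice at the apex is degenerate and omitted).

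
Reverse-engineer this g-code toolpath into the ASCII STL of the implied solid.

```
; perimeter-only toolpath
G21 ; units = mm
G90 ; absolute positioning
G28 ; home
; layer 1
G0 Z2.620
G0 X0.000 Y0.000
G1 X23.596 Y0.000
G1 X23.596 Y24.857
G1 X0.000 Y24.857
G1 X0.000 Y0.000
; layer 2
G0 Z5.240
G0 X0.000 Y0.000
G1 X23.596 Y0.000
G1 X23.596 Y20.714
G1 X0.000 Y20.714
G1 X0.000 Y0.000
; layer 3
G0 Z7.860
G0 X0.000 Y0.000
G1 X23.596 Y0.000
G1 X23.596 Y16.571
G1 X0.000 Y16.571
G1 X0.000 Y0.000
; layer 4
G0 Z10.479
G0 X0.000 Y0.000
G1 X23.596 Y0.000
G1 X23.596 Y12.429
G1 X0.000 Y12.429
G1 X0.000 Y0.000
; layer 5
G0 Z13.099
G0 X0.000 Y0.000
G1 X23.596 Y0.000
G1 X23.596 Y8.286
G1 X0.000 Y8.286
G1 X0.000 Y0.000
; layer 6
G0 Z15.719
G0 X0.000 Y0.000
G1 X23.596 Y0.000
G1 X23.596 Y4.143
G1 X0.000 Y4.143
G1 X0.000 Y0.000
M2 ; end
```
solid part
  facet normal 0.0000 0.0000 -1.0000
    outer loop
      vertex 23.596 29.000 0.000
      vertex 23.596 0.000 0.000
      vertex 0.000 0.000 0.000
    endloop
  endfacet
  facet normal 0.0000 0.0000 -1.0000
    outer loop
      vertex 0.000 29.000 0.000
      vertex 23.596 29.000 0.000
      vertex 0.000 0.000 0.000
    endloop
  endfacet
  facet normal 0.0000 -1.0000 0.0000
    outer loop
      vertex 0.000 0.000 0.000
      vertex 23.596 0.000 0.000
      vertex 23.596 0.000 18.339
    endloop
  endfacet
  facet normal 0.0000 -1.0000 0.0000
    outer loop
      vertex 0.000 0.000 0.000
      vertex 23.596 0.000 18.339
      vertex 0.000 0.000 18.339
    endloop
  endfacet
  facet normal 0.0000 0.5345 0.8452
    outer loop
      vertex 0.000 0.000 18.339
      vertex 23.596 0.000 18.339
      vertex 23.596 29.000 0.000
    endloop
  endfacet
  facet normal 0.0000 0.5345 0.8452
    outer loop
      vertex 0.000 0.000 18.339
      vertex 23.596 29.000 0.000
      vertex 0.000 29.000 0.000
    endloop
  endfacet
  facet normal -1.0000 0.0000 0.0000
    outer loop
      vertex 0.000 0.000 18.339
      vertex 0.000 29.000 0.000
      vertex 0.000 0.000 0.000
    endloop
  endfacet
  facet normal 1.0000 0.0000 0.0000
    outer loop
      vertex 23.596 0.000 0.000
      vertex 23.596 29.000 0.000
      vertex 23.596 0.000 18.339
    endloop
  endfacet
endsolid part

The G0 Z moves step by Δz≈2.620 mm. The G1 loops shrink linearly with z, so the solid tapers from its base footprint up to z≈18.3. Closing with a flat bottom cap and the tapered top and triangulating gives 8 facets — a wedge (ramp): 23.6 × 29 mm base, rising to 18.3 mm along the y=0 edge and sloping linearly to z=0 at y=29.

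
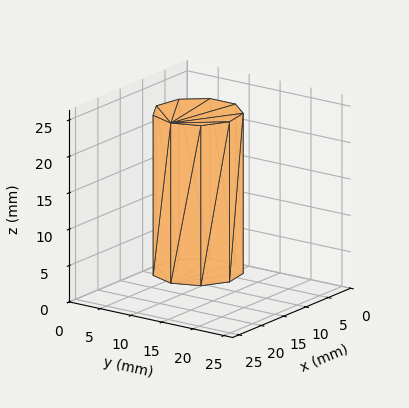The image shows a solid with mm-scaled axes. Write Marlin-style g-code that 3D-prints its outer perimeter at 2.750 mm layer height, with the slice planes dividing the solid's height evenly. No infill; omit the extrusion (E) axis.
Reading the render: the shape is a regular 9-sided prism (a cylinder approximated with 9 flat sides), circumscribed radius ≈ 6 mm, height ≈ 22 mm (dimensions read to the nearest mm from the axis ticks). For the g-code, the solid's height is divided into equal slices at the stated Δz and each level perimeter traced with G1 moves after a G0 lift.

; perimeter-only toolpath
G21 ; units = mm
G90 ; absolute positioning
G28 ; home
; layer 1
G0 Z2.750
G0 X12.000 Y6.000
G1 X10.596 Y9.857
G1 X7.042 Y11.909
G1 X3.000 Y11.196
G1 X0.362 Y8.052
G1 X0.362 Y3.948
G1 X3.000 Y0.804
G1 X7.042 Y0.091
G1 X10.596 Y2.143
G1 X12.000 Y6.000
; layer 2
G0 Z5.500
G0 X12.000 Y6.000
G1 X10.596 Y9.857
G1 X7.042 Y11.909
G1 X3.000 Y11.196
G1 X0.362 Y8.052
G1 X0.362 Y3.948
G1 X3.000 Y0.804
G1 X7.042 Y0.091
G1 X10.596 Y2.143
G1 X12.000 Y6.000
; layer 3
G0 Z8.250
G0 X12.000 Y6.000
G1 X10.596 Y9.857
G1 X7.042 Y11.909
G1 X3.000 Y11.196
G1 X0.362 Y8.052
G1 X0.362 Y3.948
G1 X3.000 Y0.804
G1 X7.042 Y0.091
G1 X10.596 Y2.143
G1 X12.000 Y6.000
; layer 4
G0 Z11.000
G0 X12.000 Y6.000
G1 X10.596 Y9.857
G1 X7.042 Y11.909
G1 X3.000 Y11.196
G1 X0.362 Y8.052
G1 X0.362 Y3.948
G1 X3.000 Y0.804
G1 X7.042 Y0.091
G1 X10.596 Y2.143
G1 X12.000 Y6.000
; layer 5
G0 Z13.750
G0 X12.000 Y6.000
G1 X10.596 Y9.857
G1 X7.042 Y11.909
G1 X3.000 Y11.196
G1 X0.362 Y8.052
G1 X0.362 Y3.948
G1 X3.000 Y0.804
G1 X7.042 Y0.091
G1 X10.596 Y2.143
G1 X12.000 Y6.000
; layer 6
G0 Z16.500
G0 X12.000 Y6.000
G1 X10.596 Y9.857
G1 X7.042 Y11.909
G1 X3.000 Y11.196
G1 X0.362 Y8.052
G1 X0.362 Y3.948
G1 X3.000 Y0.804
G1 X7.042 Y0.091
G1 X10.596 Y2.143
G1 X12.000 Y6.000
; layer 7
G0 Z19.250
G0 X12.000 Y6.000
G1 X10.596 Y9.857
G1 X7.042 Y11.909
G1 X3.000 Y11.196
G1 X0.362 Y8.052
G1 X0.362 Y3.948
G1 X3.000 Y0.804
G1 X7.042 Y0.091
G1 X10.596 Y2.143
G1 X12.000 Y6.000
; layer 8
G0 Z22.000
G0 X12.000 Y6.000
G1 X10.596 Y9.857
G1 X7.042 Y11.909
G1 X3.000 Y11.196
G1 X0.362 Y8.052
G1 X0.362 Y3.948
G1 X3.000 Y0.804
G1 X7.042 Y0.091
G1 X10.596 Y2.143
G1 X12.000 Y6.000
M2 ; end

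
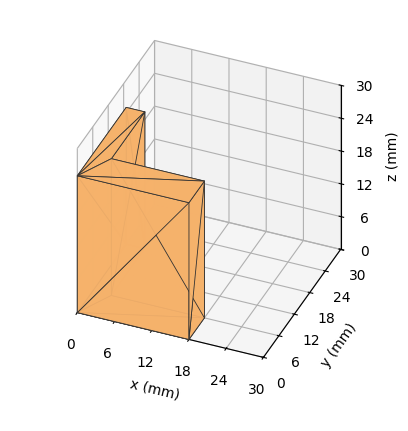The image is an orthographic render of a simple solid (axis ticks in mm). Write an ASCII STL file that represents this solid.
Reading the render: the shape is an L-shaped prism: outer 18 × 19 mm, arm thicknesses ≈ 6 mm (horizontal) and 3 mm (vertical), extruded 25 mm in z (dimensions read to the nearest mm from the axis ticks). For the STL, each face is triangulated and given an outward normal.

solid part
  facet normal 0.0000 0.0000 -1.0000
    outer loop
      vertex 18.000 6.000 0.000
      vertex 18.000 0.000 0.000
      vertex 0.000 0.000 0.000
    endloop
  endfacet
  facet normal 0.0000 0.0000 -1.0000
    outer loop
      vertex 3.000 6.000 0.000
      vertex 18.000 6.000 0.000
      vertex 0.000 0.000 0.000
    endloop
  endfacet
  facet normal 0.0000 0.0000 -1.0000
    outer loop
      vertex 3.000 19.000 0.000
      vertex 3.000 6.000 0.000
      vertex 0.000 0.000 0.000
    endloop
  endfacet
  facet normal 0.0000 0.0000 -1.0000
    outer loop
      vertex 0.000 19.000 0.000
      vertex 3.000 19.000 0.000
      vertex 0.000 0.000 0.000
    endloop
  endfacet
  facet normal 0.0000 0.0000 1.0000
    outer loop
      vertex 0.000 0.000 25.000
      vertex 18.000 0.000 25.000
      vertex 18.000 6.000 25.000
    endloop
  endfacet
  facet normal 0.0000 0.0000 1.0000
    outer loop
      vertex 0.000 0.000 25.000
      vertex 18.000 6.000 25.000
      vertex 3.000 6.000 25.000
    endloop
  endfacet
  facet normal 0.0000 0.0000 1.0000
    outer loop
      vertex 0.000 0.000 25.000
      vertex 3.000 6.000 25.000
      vertex 3.000 19.000 25.000
    endloop
  endfacet
  facet normal 0.0000 0.0000 1.0000
    outer loop
      vertex 0.000 0.000 25.000
      vertex 3.000 19.000 25.000
      vertex 0.000 19.000 25.000
    endloop
  endfacet
  facet normal 0.0000 -1.0000 0.0000
    outer loop
      vertex 0.000 0.000 0.000
      vertex 18.000 0.000 0.000
      vertex 18.000 0.000 25.000
    endloop
  endfacet
  facet normal 0.0000 -1.0000 0.0000
    outer loop
      vertex 0.000 0.000 0.000
      vertex 18.000 0.000 25.000
      vertex 0.000 0.000 25.000
    endloop
  endfacet
  facet normal 1.0000 0.0000 0.0000
    outer loop
      vertex 18.000 0.000 0.000
      vertex 18.000 6.000 0.000
      vertex 18.000 6.000 25.000
    endloop
  endfacet
  facet normal 1.0000 0.0000 0.0000
    outer loop
      vertex 18.000 0.000 0.000
      vertex 18.000 6.000 25.000
      vertex 18.000 0.000 25.000
    endloop
  endfacet
  facet normal 0.0000 1.0000 0.0000
    outer loop
      vertex 18.000 6.000 0.000
      vertex 3.000 6.000 0.000
      vertex 3.000 6.000 25.000
    endloop
  endfacet
  facet normal 0.0000 1.0000 0.0000
    outer loop
      vertex 18.000 6.000 0.000
      vertex 3.000 6.000 25.000
      vertex 18.000 6.000 25.000
    endloop
  endfacet
  facet normal 1.0000 0.0000 0.0000
    outer loop
      vertex 3.000 6.000 0.000
      vertex 3.000 19.000 0.000
      vertex 3.000 19.000 25.000
    endloop
  endfacet
  facet normal 1.0000 0.0000 0.0000
    outer loop
      vertex 3.000 6.000 0.000
      vertex 3.000 19.000 25.000
      vertex 3.000 6.000 25.000
    endloop
  endfacet
  facet normal 0.0000 1.0000 0.0000
    outer loop
      vertex 3.000 19.000 0.000
      vertex 0.000 19.000 0.000
      vertex 0.000 19.000 25.000
    endloop
  endfacet
  facet normal 0.0000 1.0000 0.0000
    outer loop
      vertex 3.000 19.000 0.000
      vertex 0.000 19.000 25.000
      vertex 3.000 19.000 25.000
    endloop
  endfacet
  facet normal -1.0000 0.0000 0.0000
    outer loop
      vertex 0.000 19.000 0.000
      vertex 0.000 0.000 0.000
      vertex 0.000 0.000 25.000
    endloop
  endfacet
  facet normal -1.0000 0.0000 0.0000
    outer loop
      vertex 0.000 19.000 0.000
      vertex 0.000 0.000 25.000
      vertex 0.000 19.000 25.000
    endloop
  endfacet
endsolid part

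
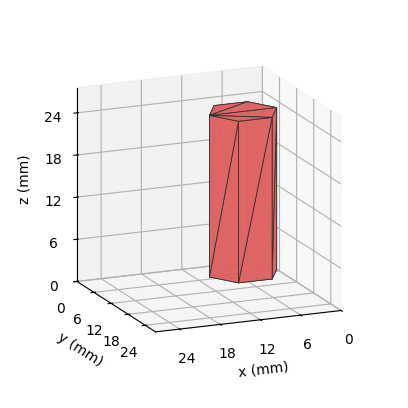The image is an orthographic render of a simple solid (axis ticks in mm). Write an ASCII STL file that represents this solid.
Reading the render: the shape is a regular 6-sided prism (a cylinder approximated with 6 flat sides), circumscribed radius ≈ 5 mm, height ≈ 23 mm (dimensions read to the nearest mm from the axis ticks). For the STL, each face is triangulated and given an outward normal.

solid part
  facet normal 0.0000 0.0000 -1.0000
    outer loop
      vertex 2.5 9.3 0.0
      vertex 7.5 9.3 0.0
      vertex 10.0 5.0 0.0
    endloop
  endfacet
  facet normal 0.0000 0.0000 -1.0000
    outer loop
      vertex 0.0 5.0 0.0
      vertex 2.5 9.3 0.0
      vertex 10.0 5.0 0.0
    endloop
  endfacet
  facet normal 0.0000 0.0000 -1.0000
    outer loop
      vertex 2.5 0.7 0.0
      vertex 0.0 5.0 0.0
      vertex 10.0 5.0 0.0
    endloop
  endfacet
  facet normal 0.0000 0.0000 -1.0000
    outer loop
      vertex 7.5 0.7 0.0
      vertex 2.5 0.7 0.0
      vertex 10.0 5.0 0.0
    endloop
  endfacet
  facet normal 0.0000 0.0000 1.0000
    outer loop
      vertex 10.0 5.0 23.0
      vertex 7.5 9.3 23.0
      vertex 2.5 9.3 23.0
    endloop
  endfacet
  facet normal 0.0000 0.0000 1.0000
    outer loop
      vertex 10.0 5.0 23.0
      vertex 2.5 9.3 23.0
      vertex 0.0 5.0 23.0
    endloop
  endfacet
  facet normal 0.0000 0.0000 1.0000
    outer loop
      vertex 10.0 5.0 23.0
      vertex 0.0 5.0 23.0
      vertex 2.5 0.7 23.0
    endloop
  endfacet
  facet normal 0.0000 0.0000 1.0000
    outer loop
      vertex 10.0 5.0 23.0
      vertex 2.5 0.7 23.0
      vertex 7.5 0.7 23.0
    endloop
  endfacet
  facet normal 0.8645 0.5026 0.0000
    outer loop
      vertex 10.0 5.0 0.0
      vertex 7.5 9.3 0.0
      vertex 7.5 9.3 23.0
    endloop
  endfacet
  facet normal 0.8645 0.5026 0.0000
    outer loop
      vertex 10.0 5.0 0.0
      vertex 7.5 9.3 23.0
      vertex 10.0 5.0 23.0
    endloop
  endfacet
  facet normal 0.0000 1.0000 0.0000
    outer loop
      vertex 7.5 9.3 0.0
      vertex 2.5 9.3 0.0
      vertex 2.5 9.3 23.0
    endloop
  endfacet
  facet normal 0.0000 1.0000 0.0000
    outer loop
      vertex 7.5 9.3 0.0
      vertex 2.5 9.3 23.0
      vertex 7.5 9.3 23.0
    endloop
  endfacet
  facet normal -0.8645 0.5026 0.0000
    outer loop
      vertex 2.5 9.3 0.0
      vertex 0.0 5.0 0.0
      vertex 0.0 5.0 23.0
    endloop
  endfacet
  facet normal -0.8645 0.5026 0.0000
    outer loop
      vertex 2.5 9.3 0.0
      vertex 0.0 5.0 23.0
      vertex 2.5 9.3 23.0
    endloop
  endfacet
  facet normal -0.8645 -0.5026 0.0000
    outer loop
      vertex 0.0 5.0 0.0
      vertex 2.5 0.7 0.0
      vertex 2.5 0.7 23.0
    endloop
  endfacet
  facet normal -0.8645 -0.5026 0.0000
    outer loop
      vertex 0.0 5.0 0.0
      vertex 2.5 0.7 23.0
      vertex 0.0 5.0 23.0
    endloop
  endfacet
  facet normal 0.0000 -1.0000 0.0000
    outer loop
      vertex 2.5 0.7 0.0
      vertex 7.5 0.7 0.0
      vertex 7.5 0.7 23.0
    endloop
  endfacet
  facet normal 0.0000 -1.0000 0.0000
    outer loop
      vertex 2.5 0.7 0.0
      vertex 7.5 0.7 23.0
      vertex 2.5 0.7 23.0
    endloop
  endfacet
  facet normal 0.8645 -0.5026 0.0000
    outer loop
      vertex 7.5 0.7 0.0
      vertex 10.0 5.0 0.0
      vertex 10.0 5.0 23.0
    endloop
  endfacet
  facet normal 0.8645 -0.5026 0.0000
    outer loop
      vertex 7.5 0.7 0.0
      vertex 10.0 5.0 23.0
      vertex 7.5 0.7 23.0
    endloop
  endfacet
endsolid part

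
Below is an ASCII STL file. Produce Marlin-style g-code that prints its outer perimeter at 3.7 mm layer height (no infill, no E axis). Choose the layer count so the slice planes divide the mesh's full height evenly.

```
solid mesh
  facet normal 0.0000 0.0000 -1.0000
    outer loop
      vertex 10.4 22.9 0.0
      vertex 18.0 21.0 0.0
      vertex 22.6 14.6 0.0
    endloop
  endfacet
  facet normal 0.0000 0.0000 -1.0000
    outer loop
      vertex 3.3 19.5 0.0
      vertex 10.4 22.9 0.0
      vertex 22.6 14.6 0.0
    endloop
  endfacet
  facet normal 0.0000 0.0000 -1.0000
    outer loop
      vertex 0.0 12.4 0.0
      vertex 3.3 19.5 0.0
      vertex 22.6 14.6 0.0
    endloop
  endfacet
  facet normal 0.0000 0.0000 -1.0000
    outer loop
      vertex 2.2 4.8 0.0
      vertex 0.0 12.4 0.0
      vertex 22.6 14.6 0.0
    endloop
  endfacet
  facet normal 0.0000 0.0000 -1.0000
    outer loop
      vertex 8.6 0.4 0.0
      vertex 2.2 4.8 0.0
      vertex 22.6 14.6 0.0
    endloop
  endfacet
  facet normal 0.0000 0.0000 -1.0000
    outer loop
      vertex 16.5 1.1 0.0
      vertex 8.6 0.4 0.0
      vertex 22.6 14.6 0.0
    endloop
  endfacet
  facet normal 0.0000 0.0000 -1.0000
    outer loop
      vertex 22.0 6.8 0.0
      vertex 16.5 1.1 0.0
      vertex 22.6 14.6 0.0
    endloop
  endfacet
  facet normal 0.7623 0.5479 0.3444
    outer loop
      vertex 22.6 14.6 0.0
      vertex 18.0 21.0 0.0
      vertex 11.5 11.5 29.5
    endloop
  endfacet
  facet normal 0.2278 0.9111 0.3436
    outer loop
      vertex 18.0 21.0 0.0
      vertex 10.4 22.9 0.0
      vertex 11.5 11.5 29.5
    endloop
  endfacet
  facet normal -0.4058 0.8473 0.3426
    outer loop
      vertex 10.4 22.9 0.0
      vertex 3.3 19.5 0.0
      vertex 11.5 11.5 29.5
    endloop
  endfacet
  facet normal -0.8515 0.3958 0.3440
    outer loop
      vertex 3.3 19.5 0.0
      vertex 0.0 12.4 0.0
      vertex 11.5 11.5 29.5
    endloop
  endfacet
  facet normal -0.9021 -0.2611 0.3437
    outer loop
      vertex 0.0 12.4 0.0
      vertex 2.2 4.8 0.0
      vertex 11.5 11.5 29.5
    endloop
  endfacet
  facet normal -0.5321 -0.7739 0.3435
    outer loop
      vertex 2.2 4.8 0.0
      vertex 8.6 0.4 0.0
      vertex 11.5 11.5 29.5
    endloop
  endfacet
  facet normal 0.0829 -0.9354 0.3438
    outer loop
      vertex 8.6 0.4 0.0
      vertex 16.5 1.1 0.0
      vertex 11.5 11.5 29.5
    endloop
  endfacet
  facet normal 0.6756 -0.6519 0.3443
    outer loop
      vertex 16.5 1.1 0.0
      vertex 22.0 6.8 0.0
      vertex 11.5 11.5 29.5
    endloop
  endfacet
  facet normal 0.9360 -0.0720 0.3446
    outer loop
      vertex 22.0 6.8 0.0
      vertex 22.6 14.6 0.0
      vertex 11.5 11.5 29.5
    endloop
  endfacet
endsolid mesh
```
; perimeter-only toolpath
G21 ; units = mm
G90 ; absolute positioning
G28 ; home
; layer 1
G0 Z3.7
G0 X21.2 Y14.2
G1 X17.2 Y19.8
G1 X10.5 Y21.5
G1 X4.3 Y18.5
G1 X1.4 Y12.3
G1 X3.4 Y5.6
G1 X9.0 Y1.8
G1 X15.9 Y2.4
G1 X20.7 Y7.4
G1 X21.2 Y14.2
; layer 2
G0 Z7.4
G0 X19.8 Y13.8
G1 X16.4 Y18.6
G1 X10.7 Y20.0
G1 X5.3 Y17.5
G1 X2.9 Y12.2
G1 X4.5 Y6.5
G1 X9.3 Y3.2
G1 X15.2 Y3.7
G1 X19.4 Y8.0
G1 X19.8 Y13.8
; layer 3
G0 Z11.1
G0 X18.4 Y13.4
G1 X15.6 Y17.4
G1 X10.8 Y18.6
G1 X6.4 Y16.5
G1 X4.3 Y12.1
G1 X5.7 Y7.3
G1 X9.7 Y4.6
G1 X14.6 Y5.0
G1 X18.1 Y8.6
G1 X18.4 Y13.4
; layer 4
G0 Z14.8
G0 X17.1 Y13.1
G1 X14.8 Y16.2
G1 X10.9 Y17.2
G1 X7.4 Y15.5
G1 X5.8 Y11.9
G1 X6.8 Y8.2
G1 X10.1 Y6.0
G1 X14.0 Y6.3
G1 X16.8 Y9.2
G1 X17.1 Y13.1
; layer 5
G0 Z18.4
G0 X15.7 Y12.7
G1 X13.9 Y15.1
G1 X11.1 Y15.8
G1 X8.4 Y14.5
G1 X7.2 Y11.8
G1 X8.0 Y9.0
G1 X10.4 Y7.3
G1 X13.4 Y7.6
G1 X15.4 Y9.7
G1 X15.7 Y12.7
; layer 6
G0 Z22.1
G0 X14.3 Y12.3
G1 X13.1 Y13.9
G1 X11.2 Y14.3
G1 X9.4 Y13.5
G1 X8.6 Y11.7
G1 X9.2 Y9.8
G1 X10.8 Y8.7
G1 X12.8 Y8.9
G1 X14.1 Y10.3
G1 X14.3 Y12.3
; layer 7
G0 Z25.8
G0 X12.9 Y11.9
G1 X12.3 Y12.7
G1 X11.4 Y12.9
G1 X10.5 Y12.5
G1 X10.1 Y11.6
G1 X10.3 Y10.7
G1 X11.1 Y10.1
G1 X12.1 Y10.2
G1 X12.8 Y10.9
G1 X12.9 Y11.9
M2 ; end

The solid is a regular 9-sided pyramid, base circumscribed radius ≈ 11.5 mm, apex at z ≈ 29.5 mm. Slicing at Δz = 3.7 mm — 8 equal slices spanning the solid's height, so layer i sits at z = i·h/8 — gives 7 non-empty perimeters. Each is a 9-segment closed polygon; G0 lifts to the layer z and rapids to the start vertex, then G1 traces the edges. The cross-section shrinks linearly with z (the slice at the apex is degenerate and omitted).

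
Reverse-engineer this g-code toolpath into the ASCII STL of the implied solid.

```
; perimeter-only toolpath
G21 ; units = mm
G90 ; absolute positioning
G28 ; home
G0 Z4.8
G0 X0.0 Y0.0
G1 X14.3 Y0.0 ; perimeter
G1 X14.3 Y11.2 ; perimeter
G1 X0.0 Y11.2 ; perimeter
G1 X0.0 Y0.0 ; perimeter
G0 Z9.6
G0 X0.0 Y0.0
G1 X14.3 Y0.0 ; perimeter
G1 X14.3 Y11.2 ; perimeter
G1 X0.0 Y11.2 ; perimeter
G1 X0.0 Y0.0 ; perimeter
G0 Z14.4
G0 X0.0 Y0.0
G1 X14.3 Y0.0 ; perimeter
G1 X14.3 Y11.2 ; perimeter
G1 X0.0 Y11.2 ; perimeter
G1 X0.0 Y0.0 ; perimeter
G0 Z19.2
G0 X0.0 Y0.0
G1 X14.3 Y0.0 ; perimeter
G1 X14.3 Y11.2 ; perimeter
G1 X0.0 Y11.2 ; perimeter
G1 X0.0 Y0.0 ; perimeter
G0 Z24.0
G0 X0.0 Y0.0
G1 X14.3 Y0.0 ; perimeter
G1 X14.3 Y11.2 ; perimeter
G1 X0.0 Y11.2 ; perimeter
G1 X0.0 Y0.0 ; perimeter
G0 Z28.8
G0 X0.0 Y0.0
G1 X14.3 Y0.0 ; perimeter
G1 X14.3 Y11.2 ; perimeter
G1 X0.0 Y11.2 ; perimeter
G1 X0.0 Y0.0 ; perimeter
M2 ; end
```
solid part
  facet normal 0.0000 0.0000 -1.0000
    outer loop
      vertex 14.3 11.2 0.0
      vertex 14.3 0.0 0.0
      vertex 0.0 0.0 0.0
    endloop
  endfacet
  facet normal 0.0000 0.0000 -1.0000
    outer loop
      vertex 0.0 11.2 0.0
      vertex 14.3 11.2 0.0
      vertex 0.0 0.0 0.0
    endloop
  endfacet
  facet normal 0.0000 0.0000 1.0000
    outer loop
      vertex 0.0 0.0 28.8
      vertex 14.3 0.0 28.8
      vertex 14.3 11.2 28.8
    endloop
  endfacet
  facet normal 0.0000 0.0000 1.0000
    outer loop
      vertex 0.0 0.0 28.8
      vertex 14.3 11.2 28.8
      vertex 0.0 11.2 28.8
    endloop
  endfacet
  facet normal 0.0000 -1.0000 0.0000
    outer loop
      vertex 0.0 0.0 0.0
      vertex 14.3 0.0 0.0
      vertex 14.3 0.0 28.8
    endloop
  endfacet
  facet normal 0.0000 -1.0000 0.0000
    outer loop
      vertex 0.0 0.0 0.0
      vertex 14.3 0.0 28.8
      vertex 0.0 0.0 28.8
    endloop
  endfacet
  facet normal 0.0000 1.0000 0.0000
    outer loop
      vertex 14.3 11.2 28.8
      vertex 14.3 11.2 0.0
      vertex 0.0 11.2 0.0
    endloop
  endfacet
  facet normal 0.0000 1.0000 0.0000
    outer loop
      vertex 0.0 11.2 28.8
      vertex 14.3 11.2 28.8
      vertex 0.0 11.2 0.0
    endloop
  endfacet
  facet normal -1.0000 0.0000 0.0000
    outer loop
      vertex 0.0 11.2 28.8
      vertex 0.0 11.2 0.0
      vertex 0.0 0.0 0.0
    endloop
  endfacet
  facet normal -1.0000 0.0000 0.0000
    outer loop
      vertex 0.0 0.0 28.8
      vertex 0.0 11.2 28.8
      vertex 0.0 0.0 0.0
    endloop
  endfacet
  facet normal 1.0000 0.0000 0.0000
    outer loop
      vertex 14.3 0.0 0.0
      vertex 14.3 11.2 0.0
      vertex 14.3 11.2 28.8
    endloop
  endfacet
  facet normal 1.0000 0.0000 0.0000
    outer loop
      vertex 14.3 0.0 0.0
      vertex 14.3 11.2 28.8
      vertex 14.3 0.0 28.8
    endloop
  endfacet
endsolid part

The G0 Z moves step by Δz≈4.8 mm. Every layer's G1 loop is the same polygon, so the solid is a straight extrusion of it from z=0 to z≈28.8. Closing with flat bottom and top caps and triangulating gives 12 facets — a rectangular box, roughly 14.3 × 11.2 mm footprint and 28.8 mm tall.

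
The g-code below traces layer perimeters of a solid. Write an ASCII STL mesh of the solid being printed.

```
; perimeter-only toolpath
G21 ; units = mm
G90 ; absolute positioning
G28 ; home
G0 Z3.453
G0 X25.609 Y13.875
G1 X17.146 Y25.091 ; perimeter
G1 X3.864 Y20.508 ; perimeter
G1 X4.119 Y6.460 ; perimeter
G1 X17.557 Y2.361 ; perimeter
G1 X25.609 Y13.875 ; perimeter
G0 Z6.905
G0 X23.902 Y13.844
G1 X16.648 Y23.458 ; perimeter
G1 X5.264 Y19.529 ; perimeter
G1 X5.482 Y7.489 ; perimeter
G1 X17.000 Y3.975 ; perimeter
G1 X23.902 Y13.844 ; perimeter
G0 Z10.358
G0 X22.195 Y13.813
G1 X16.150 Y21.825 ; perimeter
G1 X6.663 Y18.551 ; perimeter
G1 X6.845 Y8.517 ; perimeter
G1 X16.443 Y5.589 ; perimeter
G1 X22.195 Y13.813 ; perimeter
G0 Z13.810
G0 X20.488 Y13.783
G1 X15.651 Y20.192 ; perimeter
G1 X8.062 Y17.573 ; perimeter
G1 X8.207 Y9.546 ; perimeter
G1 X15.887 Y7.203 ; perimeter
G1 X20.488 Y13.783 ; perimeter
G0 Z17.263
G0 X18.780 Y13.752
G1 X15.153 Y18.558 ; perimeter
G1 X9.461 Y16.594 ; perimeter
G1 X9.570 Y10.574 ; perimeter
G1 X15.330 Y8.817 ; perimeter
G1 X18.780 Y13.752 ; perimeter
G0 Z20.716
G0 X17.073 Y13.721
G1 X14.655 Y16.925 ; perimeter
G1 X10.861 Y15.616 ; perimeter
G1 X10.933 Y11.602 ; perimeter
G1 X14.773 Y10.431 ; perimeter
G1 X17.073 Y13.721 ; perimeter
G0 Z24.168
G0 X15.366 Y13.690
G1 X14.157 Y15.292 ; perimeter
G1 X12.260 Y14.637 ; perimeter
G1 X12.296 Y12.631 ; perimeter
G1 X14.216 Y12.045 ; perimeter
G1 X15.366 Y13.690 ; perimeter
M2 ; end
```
solid part
  facet normal 0.0000 0.0000 -1.0000
    outer loop
      vertex 2.465 21.486 0.000
      vertex 17.644 26.724 0.000
      vertex 27.316 13.906 0.000
    endloop
  endfacet
  facet normal 0.0000 0.0000 -1.0000
    outer loop
      vertex 2.756 5.432 0.000
      vertex 2.465 21.486 0.000
      vertex 27.316 13.906 0.000
    endloop
  endfacet
  facet normal 0.0000 0.0000 -1.0000
    outer loop
      vertex 18.114 0.747 0.000
      vertex 2.756 5.432 0.000
      vertex 27.316 13.906 0.000
    endloop
  endfacet
  facet normal 0.7411 0.5592 0.3714
    outer loop
      vertex 27.316 13.906 0.000
      vertex 17.644 26.724 0.000
      vertex 13.659 13.659 27.621
    endloop
  endfacet
  facet normal -0.3029 0.8777 0.3714
    outer loop
      vertex 17.644 26.724 0.000
      vertex 2.465 21.486 0.000
      vertex 13.659 13.659 27.621
    endloop
  endfacet
  facet normal -0.9283 -0.0168 0.3714
    outer loop
      vertex 2.465 21.486 0.000
      vertex 2.756 5.432 0.000
      vertex 13.659 13.659 27.621
    endloop
  endfacet
  facet normal -0.2709 -0.8881 0.3714
    outer loop
      vertex 2.756 5.432 0.000
      vertex 18.114 0.747 0.000
      vertex 13.659 13.659 27.621
    endloop
  endfacet
  facet normal 0.7609 -0.5321 0.3714
    outer loop
      vertex 18.114 0.747 0.000
      vertex 27.316 13.906 0.000
      vertex 13.659 13.659 27.621
    endloop
  endfacet
endsolid part

The G0 Z moves step by Δz≈3.453 mm. The G1 loops shrink linearly with z, so the solid tapers from its base footprint up to z≈27.6. Closing with a flat bottom cap and the tapered top and triangulating gives 8 facets — a regular 5-sided pyramid, base circumscribed radius ≈ 13.7 mm, apex at z ≈ 27.6 mm.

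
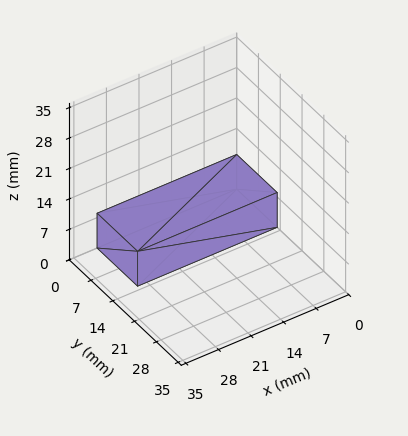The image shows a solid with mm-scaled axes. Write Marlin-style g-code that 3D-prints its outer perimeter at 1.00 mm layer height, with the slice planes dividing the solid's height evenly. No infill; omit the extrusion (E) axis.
Reading the render: the shape is a rectangular box, roughly 30 × 13 mm footprint and 8 mm tall (dimensions read to the nearest mm from the axis ticks). For the g-code, the solid's height is divided into equal slices at the stated Δz and each level perimeter traced with G1 moves after a G0 lift.

; perimeter-only toolpath
G21 ; units = mm
G90 ; absolute positioning
G28 ; home
; layer 1
G0 Z1.00
G0 X0.00 Y0.00
G1 X30.00 Y0.00
G1 X30.00 Y13.00
G1 X0.00 Y13.00
G1 X0.00 Y0.00
; layer 2
G0 Z2.00
G0 X0.00 Y0.00
G1 X30.00 Y0.00
G1 X30.00 Y13.00
G1 X0.00 Y13.00
G1 X0.00 Y0.00
; layer 3
G0 Z3.00
G0 X0.00 Y0.00
G1 X30.00 Y0.00
G1 X30.00 Y13.00
G1 X0.00 Y13.00
G1 X0.00 Y0.00
; layer 4
G0 Z4.00
G0 X0.00 Y0.00
G1 X30.00 Y0.00
G1 X30.00 Y13.00
G1 X0.00 Y13.00
G1 X0.00 Y0.00
; layer 5
G0 Z5.00
G0 X0.00 Y0.00
G1 X30.00 Y0.00
G1 X30.00 Y13.00
G1 X0.00 Y13.00
G1 X0.00 Y0.00
; layer 6
G0 Z6.00
G0 X0.00 Y0.00
G1 X30.00 Y0.00
G1 X30.00 Y13.00
G1 X0.00 Y13.00
G1 X0.00 Y0.00
; layer 7
G0 Z7.00
G0 X0.00 Y0.00
G1 X30.00 Y0.00
G1 X30.00 Y13.00
G1 X0.00 Y13.00
G1 X0.00 Y0.00
; layer 8
G0 Z8.00
G0 X0.00 Y0.00
G1 X30.00 Y0.00
G1 X30.00 Y13.00
G1 X0.00 Y13.00
G1 X0.00 Y0.00
M2 ; end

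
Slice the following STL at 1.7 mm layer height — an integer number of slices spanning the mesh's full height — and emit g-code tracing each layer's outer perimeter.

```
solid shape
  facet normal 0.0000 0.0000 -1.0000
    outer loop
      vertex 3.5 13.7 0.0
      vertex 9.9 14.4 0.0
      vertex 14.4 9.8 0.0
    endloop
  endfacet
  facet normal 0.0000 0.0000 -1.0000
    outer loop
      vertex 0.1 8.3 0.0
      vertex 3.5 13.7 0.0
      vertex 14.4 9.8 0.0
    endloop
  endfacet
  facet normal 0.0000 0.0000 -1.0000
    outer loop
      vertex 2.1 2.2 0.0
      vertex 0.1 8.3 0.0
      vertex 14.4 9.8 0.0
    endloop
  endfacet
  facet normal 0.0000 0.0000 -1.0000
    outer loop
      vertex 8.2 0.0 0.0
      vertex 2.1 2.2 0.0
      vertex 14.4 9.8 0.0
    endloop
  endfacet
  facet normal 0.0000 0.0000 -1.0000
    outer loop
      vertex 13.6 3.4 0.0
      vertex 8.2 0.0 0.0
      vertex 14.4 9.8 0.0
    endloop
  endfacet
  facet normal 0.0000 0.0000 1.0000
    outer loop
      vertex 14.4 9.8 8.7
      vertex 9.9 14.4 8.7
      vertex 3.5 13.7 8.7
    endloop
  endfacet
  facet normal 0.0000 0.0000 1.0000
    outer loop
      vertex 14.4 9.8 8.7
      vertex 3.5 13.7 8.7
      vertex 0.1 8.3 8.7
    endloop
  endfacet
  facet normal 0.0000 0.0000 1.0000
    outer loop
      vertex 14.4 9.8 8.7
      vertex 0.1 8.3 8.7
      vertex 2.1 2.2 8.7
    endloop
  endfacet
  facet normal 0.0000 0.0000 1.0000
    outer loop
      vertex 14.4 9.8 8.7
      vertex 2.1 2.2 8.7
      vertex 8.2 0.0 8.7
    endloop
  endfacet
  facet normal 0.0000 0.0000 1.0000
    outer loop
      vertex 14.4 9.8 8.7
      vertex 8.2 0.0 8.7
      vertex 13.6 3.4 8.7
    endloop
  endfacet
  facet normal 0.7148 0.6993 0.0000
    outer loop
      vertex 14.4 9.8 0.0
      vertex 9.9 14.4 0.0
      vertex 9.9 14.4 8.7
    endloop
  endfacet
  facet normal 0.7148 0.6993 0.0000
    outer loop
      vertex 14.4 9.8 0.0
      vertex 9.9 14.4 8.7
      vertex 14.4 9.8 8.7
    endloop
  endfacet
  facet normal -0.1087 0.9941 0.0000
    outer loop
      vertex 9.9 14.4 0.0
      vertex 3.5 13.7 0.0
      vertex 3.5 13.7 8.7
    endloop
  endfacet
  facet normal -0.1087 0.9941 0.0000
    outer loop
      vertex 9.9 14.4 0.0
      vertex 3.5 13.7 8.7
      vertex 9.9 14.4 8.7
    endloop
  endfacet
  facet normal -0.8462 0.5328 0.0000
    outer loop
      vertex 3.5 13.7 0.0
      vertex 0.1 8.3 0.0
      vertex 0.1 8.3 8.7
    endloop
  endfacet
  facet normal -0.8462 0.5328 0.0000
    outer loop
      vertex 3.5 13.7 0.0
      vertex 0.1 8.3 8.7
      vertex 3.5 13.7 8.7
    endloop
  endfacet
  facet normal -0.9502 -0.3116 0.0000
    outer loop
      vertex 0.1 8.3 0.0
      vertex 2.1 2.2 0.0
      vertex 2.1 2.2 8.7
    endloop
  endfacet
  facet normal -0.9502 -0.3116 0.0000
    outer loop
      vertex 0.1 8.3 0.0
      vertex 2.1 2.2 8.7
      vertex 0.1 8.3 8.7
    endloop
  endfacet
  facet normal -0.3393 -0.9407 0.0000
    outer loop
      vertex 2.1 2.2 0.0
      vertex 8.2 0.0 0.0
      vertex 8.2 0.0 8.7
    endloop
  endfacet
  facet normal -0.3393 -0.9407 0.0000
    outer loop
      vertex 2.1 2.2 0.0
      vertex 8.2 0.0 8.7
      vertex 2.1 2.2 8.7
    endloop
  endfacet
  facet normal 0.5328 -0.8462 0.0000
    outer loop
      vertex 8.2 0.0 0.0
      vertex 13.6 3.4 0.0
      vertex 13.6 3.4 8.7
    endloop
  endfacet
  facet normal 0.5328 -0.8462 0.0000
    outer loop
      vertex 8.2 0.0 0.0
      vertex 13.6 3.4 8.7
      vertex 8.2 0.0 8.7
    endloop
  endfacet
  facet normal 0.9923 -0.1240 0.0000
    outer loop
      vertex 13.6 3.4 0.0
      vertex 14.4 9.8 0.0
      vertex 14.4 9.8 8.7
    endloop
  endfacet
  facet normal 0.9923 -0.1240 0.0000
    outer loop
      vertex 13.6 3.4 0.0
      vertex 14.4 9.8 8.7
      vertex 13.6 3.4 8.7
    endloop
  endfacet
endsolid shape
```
; perimeter-only toolpath
G21 ; units = mm
G90 ; absolute positioning
G28 ; home
; layer 1
G0 Z1.7
G0 X14.4 Y9.8
G1 X9.9 Y14.4
G1 X3.5 Y13.7
G1 X0.1 Y8.3
G1 X2.1 Y2.2
G1 X8.2 Y0.0
G1 X13.6 Y3.4
G1 X14.4 Y9.8
; layer 2
G0 Z3.5
G0 X14.4 Y9.8
G1 X9.9 Y14.4
G1 X3.5 Y13.7
G1 X0.1 Y8.3
G1 X2.1 Y2.2
G1 X8.2 Y0.0
G1 X13.6 Y3.4
G1 X14.4 Y9.8
; layer 3
G0 Z5.2
G0 X14.4 Y9.8
G1 X9.9 Y14.4
G1 X3.5 Y13.7
G1 X0.1 Y8.3
G1 X2.1 Y2.2
G1 X8.2 Y0.0
G1 X13.6 Y3.4
G1 X14.4 Y9.8
; layer 4
G0 Z7.0
G0 X14.4 Y9.8
G1 X9.9 Y14.4
G1 X3.5 Y13.7
G1 X0.1 Y8.3
G1 X2.1 Y2.2
G1 X8.2 Y0.0
G1 X13.6 Y3.4
G1 X14.4 Y9.8
; layer 5
G0 Z8.7
G0 X14.4 Y9.8
G1 X9.9 Y14.4
G1 X3.5 Y13.7
G1 X0.1 Y8.3
G1 X2.1 Y2.2
G1 X8.2 Y0.0
G1 X13.6 Y3.4
G1 X14.4 Y9.8
M2 ; end

The solid is a regular 7-sided prism (a cylinder approximated with 7 flat sides), circumscribed radius ≈ 7.4 mm, height ≈ 8.7 mm. Slicing at Δz = 1.7 mm — 5 equal slices spanning the solid's height, so layer i sits at z = i·h/5 — gives 5 non-empty perimeters. Each is a 7-segment closed polygon; G0 lifts to the layer z and rapids to the start vertex, then G1 traces the edges.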